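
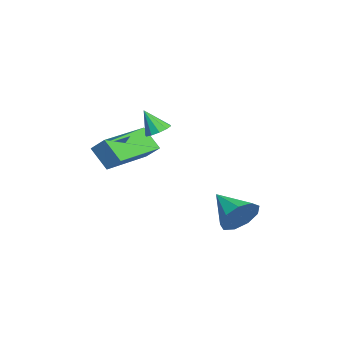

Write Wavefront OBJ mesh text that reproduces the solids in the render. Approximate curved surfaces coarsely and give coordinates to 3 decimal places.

v -2.697 -2.703 0.131
v -2.333 -2.165 0.694
v -4.498 -1.491 0.139
v -4.133 -0.954 0.703
v -2.287 -2.086 -0.723
v -1.922 -1.549 -0.159
v -4.087 -0.875 -0.714
v -3.723 -0.337 -0.151
v -2.339 -0.263 1.203
v -1.837 -0.167 1.3
v -2.421 -0.777 2.137
v -2.009 0.077 1.419
v -2.307 0.191 1.456
v -2.617 0.132 1.395
v -2.821 -0.078 1.262
v -2.84 -0.358 1.106
v -2.668 -0.602 0.987
v -2.37 -0.716 0.95
v -2.06 -0.657 1.01
v -1.856 -0.447 1.144
v -2.733 2.622 -3.08
v -2.236 2.591 -2.379
v -3.747 1.698 -2.4
v -2.615 3.038 -2.337
v -3.05 3.291 -2.642
v -3.337 3.23 -3.152
v -3.341 2.885 -3.628
v -3.061 2.417 -3.848
v -2.628 2.044 -3.708
v -2.244 1.942 -3.274
v -2.089 2.158 -2.749
f 2 4 1
f 5 2 1
f 1 4 3
f 3 5 1
f 2 8 4
f 6 2 5
f 6 8 2
f 4 8 3
f 7 5 3
f 3 8 7
f 7 6 5
f 8 6 7
f 10 9 12
f 10 12 11
f 12 9 13
f 12 13 11
f 13 9 14
f 13 14 11
f 14 9 15
f 14 15 11
f 15 9 16
f 15 16 11
f 16 9 17
f 16 17 11
f 17 9 18
f 17 18 11
f 18 9 19
f 18 19 11
f 19 9 20
f 19 20 11
f 20 9 10
f 20 10 11
f 22 21 24
f 22 24 23
f 24 21 25
f 24 25 23
f 25 21 26
f 25 26 23
f 26 21 27
f 26 27 23
f 27 21 28
f 27 28 23
f 28 21 29
f 28 29 23
f 29 21 30
f 29 30 23
f 30 21 31
f 30 31 23
f 31 21 22
f 31 22 23



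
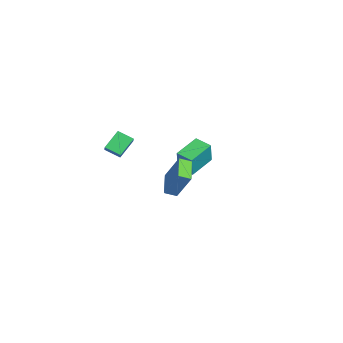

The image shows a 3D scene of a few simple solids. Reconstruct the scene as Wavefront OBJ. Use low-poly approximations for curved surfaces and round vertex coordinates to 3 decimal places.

v -3.897 2.013 -1.013
v -3.399 1.797 0.65
v -4.897 3.562 -0.513
v -4.399 3.346 1.151
v -2.941 2.694 -1.211
v -2.443 2.478 0.453
v -3.941 4.243 -0.71
v -3.443 4.027 0.953
v 2.783 -0.699 2.97
v 3.565 -0.064 4.813
v 2.918 0.037 2.659
v 3.699 0.672 4.502
v 4.281 -1.172 2.498
v 5.062 -0.537 4.341
v 4.415 -0.436 2.187
v 5.197 0.199 4.03
v -4.082 -2.661 1.351
v -4.766 -1.644 2.249
v -3.452 -1.822 0.881
v -4.136 -0.805 1.778
v -3.504 -2.775 1.922
v -4.188 -1.758 2.819
v -2.874 -1.936 1.451
v -3.558 -0.919 2.349
f 2 4 1
f 5 2 1
f 1 4 3
f 3 5 1
f 2 8 4
f 6 2 5
f 6 8 2
f 4 8 3
f 7 5 3
f 3 8 7
f 7 6 5
f 8 6 7
f 10 12 9
f 13 10 9
f 9 12 11
f 11 13 9
f 10 16 12
f 14 10 13
f 14 16 10
f 12 16 11
f 15 13 11
f 11 16 15
f 15 14 13
f 16 14 15
f 18 20 17
f 21 18 17
f 17 20 19
f 19 21 17
f 18 24 20
f 22 18 21
f 22 24 18
f 20 24 19
f 23 21 19
f 19 24 23
f 23 22 21
f 24 22 23



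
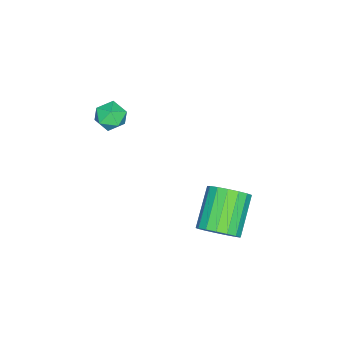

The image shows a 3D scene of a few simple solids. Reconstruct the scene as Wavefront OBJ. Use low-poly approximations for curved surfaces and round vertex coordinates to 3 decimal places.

v 3.252 1.708 -4.485
v 3.854 1.417 -3.754
v 2.169 1.122 -2.485
v 1.568 1.412 -3.215
v 3.818 1.886 -3.692
v 2.134 1.59 -2.423
v 3.653 2.313 -3.812
v 1.969 2.018 -2.542
v 3.396 2.602 -4.086
v 1.712 2.307 -2.816
v 3.106 2.686 -4.451
v 1.422 2.391 -3.181
v 2.85 2.546 -4.824
v 1.165 2.251 -3.554
v 2.685 2.214 -5.119
v 1.001 1.919 -3.85
v 2.651 1.766 -5.269
v 0.966 1.47 -3.999
v 2.754 1.304 -5.239
v 1.07 1.009 -3.97
v 2.972 0.935 -5.037
v 1.287 0.64 -3.767
v 3.253 0.743 -4.708
v 1.569 0.448 -3.438
v 3.535 0.772 -4.328
v 1.85 0.477 -3.058
v 3.752 1.015 -3.984
v 2.067 0.72 -2.714
v 3.288 -3.346 1.882
v 3.733 -3.672 1.304
v 2.247 -3.408 1.116
v 2.692 -3.734 0.538
v 2.535 -4.149 1.203
v 3.178 -4.11 1.676
v 2.802 -2.97 0.744
v 3.445 -2.931 1.217
v 3.433 -3.439 0.6
v 3.267 -4.168 0.884
v 2.713 -2.912 1.536
v 2.547 -3.641 1.82
f 2 1 5
f 2 5 3
f 3 5 6
f 3 6 4
f 5 1 7
f 5 7 6
f 6 7 8
f 6 8 4
f 7 1 9
f 7 9 8
f 8 9 10
f 8 10 4
f 9 1 11
f 9 11 10
f 10 11 12
f 10 12 4
f 11 1 13
f 11 13 12
f 12 13 14
f 12 14 4
f 13 1 15
f 13 15 14
f 14 15 16
f 14 16 4
f 15 1 17
f 15 17 16
f 16 17 18
f 16 18 4
f 17 1 19
f 17 19 18
f 18 19 20
f 18 20 4
f 19 1 21
f 19 21 20
f 20 21 22
f 20 22 4
f 21 1 23
f 21 23 22
f 22 23 24
f 22 24 4
f 23 1 25
f 23 25 24
f 24 25 26
f 24 26 4
f 25 1 27
f 25 27 26
f 26 27 28
f 26 28 4
f 27 1 2
f 27 2 28
f 28 2 3
f 28 3 4
f 29 40 34
f 29 34 30
f 29 30 36
f 29 36 39
f 29 39 40
f 30 34 38
f 34 40 33
f 40 39 31
f 39 36 35
f 36 30 37
f 32 38 33
f 32 33 31
f 32 31 35
f 32 35 37
f 32 37 38
f 33 38 34
f 31 33 40
f 35 31 39
f 37 35 36
f 38 37 30



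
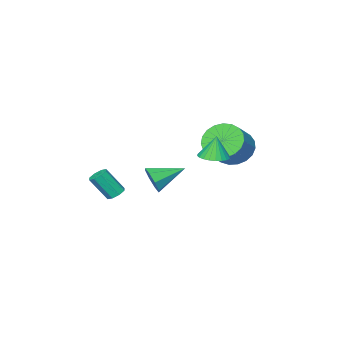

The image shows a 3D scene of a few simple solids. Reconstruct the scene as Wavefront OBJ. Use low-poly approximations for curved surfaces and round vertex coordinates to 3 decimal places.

v -0.75 3.069 2.805
v -0.316 3.702 2.86
v -0.91 3.071 4.055
v -0.589 3.822 2.825
v -0.887 3.827 2.787
v -1.164 3.716 2.752
v -1.378 3.507 2.725
v -1.497 3.232 2.71
v -1.502 2.931 2.71
v -1.392 2.652 2.724
v -1.185 2.436 2.75
v -0.912 2.317 2.785
v -0.614 2.312 2.823
v -0.337 2.422 2.859
v -0.122 2.631 2.886
v -0.004 2.907 2.9
v 0.001 3.207 2.901
v -0.108 3.486 2.886
v 0.953 -2.089 -0.998
v 1.409 -2.163 -1.257
v 2.023 -2.785 -0.002
v 1.567 -2.711 0.258
v 1.393 -1.803 -1.071
v 2.007 -2.425 0.184
v 1.119 -1.61 -0.842
v 1.733 -2.232 0.414
v 0.748 -1.699 -0.704
v 1.362 -2.32 0.552
v 0.497 -2.015 -0.738
v 1.111 -2.637 0.517
v 0.513 -2.375 -0.924
v 1.127 -2.997 0.331
v 0.787 -2.568 -1.154
v 1.401 -3.19 0.102
v 1.158 -2.48 -1.292
v 1.772 -3.101 -0.036
v -3.712 1.168 1.884
v -3.113 1.485 1.018
v -1.989 1.91 1.95
v -2.588 1.592 2.816
v -3.342 1.867 1.12
v -2.219 2.292 2.052
v -3.635 2.129 1.354
v -2.512 2.553 2.286
v -3.942 2.224 1.68
v -2.819 2.649 2.612
v -4.208 2.136 2.041
v -3.085 2.561 2.973
v -4.389 1.881 2.375
v -3.266 2.306 3.307
v -4.453 1.503 2.624
v -3.33 1.928 3.556
v -4.388 1.067 2.745
v -3.265 1.492 3.677
v -4.207 0.648 2.718
v -3.083 1.073 3.65
v -3.94 0.319 2.546
v -2.816 0.744 3.478
v -3.633 0.137 2.259
v -2.51 0.561 3.191
v -3.34 0.133 1.908
v -2.217 0.557 2.84
v -3.111 0.307 1.553
v -1.988 0.732 2.485
v -2.986 0.631 1.255
v -1.863 1.056 2.186
v -2.987 1.048 1.065
v -1.864 1.472 1.997
v -2.383 -3.447 -1.591
v -1.981 -3.17 -0.883
v -3.957 -2.753 -0.969
v -1.975 -2.724 -1.367
v -2.208 -2.701 -1.982
v -2.544 -3.116 -2.368
v -2.785 -3.724 -2.299
v -2.79 -4.17 -1.816
v -2.557 -4.193 -1.201
v -2.222 -3.779 -0.814
f 2 1 4
f 2 4 3
f 4 1 5
f 4 5 3
f 5 1 6
f 5 6 3
f 6 1 7
f 6 7 3
f 7 1 8
f 7 8 3
f 8 1 9
f 8 9 3
f 9 1 10
f 9 10 3
f 10 1 11
f 10 11 3
f 11 1 12
f 11 12 3
f 12 1 13
f 12 13 3
f 13 1 14
f 13 14 3
f 14 1 15
f 14 15 3
f 15 1 16
f 15 16 3
f 16 1 17
f 16 17 3
f 17 1 18
f 17 18 3
f 18 1 2
f 18 2 3
f 20 19 23
f 20 23 21
f 21 23 24
f 21 24 22
f 23 19 25
f 23 25 24
f 24 25 26
f 24 26 22
f 25 19 27
f 25 27 26
f 26 27 28
f 26 28 22
f 27 19 29
f 27 29 28
f 28 29 30
f 28 30 22
f 29 19 31
f 29 31 30
f 30 31 32
f 30 32 22
f 31 19 33
f 31 33 32
f 32 33 34
f 32 34 22
f 33 19 35
f 33 35 34
f 34 35 36
f 34 36 22
f 35 19 20
f 35 20 36
f 36 20 21
f 36 21 22
f 38 37 41
f 38 41 39
f 39 41 42
f 39 42 40
f 41 37 43
f 41 43 42
f 42 43 44
f 42 44 40
f 43 37 45
f 43 45 44
f 44 45 46
f 44 46 40
f 45 37 47
f 45 47 46
f 46 47 48
f 46 48 40
f 47 37 49
f 47 49 48
f 48 49 50
f 48 50 40
f 49 37 51
f 49 51 50
f 50 51 52
f 50 52 40
f 51 37 53
f 51 53 52
f 52 53 54
f 52 54 40
f 53 37 55
f 53 55 54
f 54 55 56
f 54 56 40
f 55 37 57
f 55 57 56
f 56 57 58
f 56 58 40
f 57 37 59
f 57 59 58
f 58 59 60
f 58 60 40
f 59 37 61
f 59 61 60
f 60 61 62
f 60 62 40
f 61 37 63
f 61 63 62
f 62 63 64
f 62 64 40
f 63 37 65
f 63 65 64
f 64 65 66
f 64 66 40
f 65 37 67
f 65 67 66
f 66 67 68
f 66 68 40
f 67 37 38
f 67 38 68
f 68 38 39
f 68 39 40
f 70 69 72
f 70 72 71
f 72 69 73
f 72 73 71
f 73 69 74
f 73 74 71
f 74 69 75
f 74 75 71
f 75 69 76
f 75 76 71
f 76 69 77
f 76 77 71
f 77 69 78
f 77 78 71
f 78 69 70
f 78 70 71



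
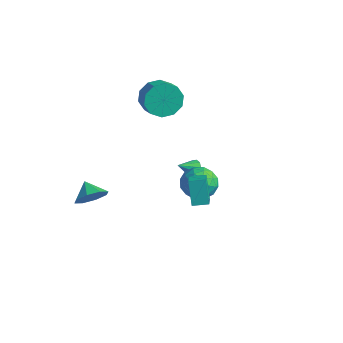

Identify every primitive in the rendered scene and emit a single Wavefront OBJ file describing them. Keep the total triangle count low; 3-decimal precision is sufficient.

v -0.726 0.998 -2.231
v -0.096 1.812 -1.93
v 0.456 -0.132 -1.65
v 1.086 0.682 -1.349
v 0.167 0.496 -0.83
v -0.564 1.194 -1.189
v 0.924 0.486 -2.391
v 0.193 1.184 -2.75
v 0.924 1.496 -2.029
v 0.456 1.502 -1.064
v -0.096 0.178 -2.516
v -0.564 0.184 -1.551
v -0.515 1.504 -2.131
v 0.875 0.176 -1.449
v 0.334 0.066 -1.143
v 0.705 0.545 -0.967
v -0.79 1.141 -1.696
v -0.42 1.619 -1.519
v -0.265 0.846 -0.872
v 0.78 0.061 -2.061
v 1.15 0.539 -1.884
v -0.345 1.135 -2.613
v 0.026 1.614 -2.437
v 0.625 0.834 -2.708
v 0.455 1.797 -2.013
v 1.15 1.133 -1.672
v 1.055 1.017 -2.284
v 0.625 1.428 -2.495
v 0.18 1.8 -1.446
v 0.875 1.136 -1.105
v 0.334 1.027 -0.799
v -0.095 1.437 -1.01
v 0.779 1.614 -1.504
v -0.515 0.544 -2.475
v 0.18 -0.12 -2.134
v 0.455 0.243 -2.57
v 0.026 0.653 -2.781
v -0.79 0.547 -1.908
v -0.095 -0.117 -1.567
v -0.265 0.252 -1.085
v -0.695 0.663 -1.296
v -0.419 0.066 -2.076
v -2.8 3.391 -4
v -2.234 3.241 -3.926
v -3.12 2.489 -3.38
v -2.329 3.463 -3.653
v -2.604 3.657 -3.512
v -2.954 3.75 -3.558
v -3.245 3.705 -3.773
v -3.366 3.54 -4.074
v -3.272 3.318 -4.348
v -2.997 3.124 -4.489
v -2.647 3.032 -4.443
v -2.356 3.077 -4.228
v -3.515 1.431 2.691
v -2.972 1.624 1.766
v -2.082 1.222 2.204
v -2.625 1.029 3.129
v -2.918 2.17 2.156
v -2.028 1.768 2.594
v -3.092 2.434 2.751
v -2.202 2.032 3.189
v -3.427 2.315 3.323
v -2.538 1.913 3.761
v -3.796 1.858 3.653
v -2.907 1.456 4.092
v -4.058 1.238 3.616
v -3.168 0.836 4.054
v -4.112 0.692 3.226
v -3.222 0.29 3.664
v -3.938 0.428 2.631
v -3.048 0.026 3.069
v -3.602 0.547 2.059
v -2.713 0.145 2.497
v -3.233 1.004 1.728
v -2.344 0.602 2.167
v 2.078 -1.494 -0.545
v 3.004 -2.47 0.246
v 1.421 -1.101 0.71
v 2.347 -2.076 1.501
v 2.653 -0.864 -0.441
v 3.579 -1.839 0.35
v 1.996 -0.47 0.814
v 2.922 -1.446 1.605
v -3.555 -3.305 -2.818
v -2.987 -3.181 -2.054
v -4.425 -2.995 -2.222
v -3.048 -2.572 -2.46
v -3.406 -2.393 -3.076
v -3.851 -2.748 -3.541
v -4.122 -3.429 -3.582
v -4.061 -4.038 -3.176
v -3.703 -4.218 -2.56
v -3.259 -3.863 -2.095
f 1 38 17
f 38 12 41
f 17 41 6
f 38 41 17
f 1 17 13
f 17 6 18
f 13 18 2
f 17 18 13
f 1 13 22
f 13 2 23
f 22 23 8
f 13 23 22
f 1 22 34
f 22 8 37
f 34 37 11
f 22 37 34
f 1 34 38
f 34 11 42
f 38 42 12
f 34 42 38
f 2 18 29
f 18 6 32
f 29 32 10
f 18 32 29
f 6 41 19
f 41 12 40
f 19 40 5
f 41 40 19
f 12 42 39
f 42 11 35
f 39 35 3
f 42 35 39
f 11 37 36
f 37 8 24
f 36 24 7
f 37 24 36
f 8 23 28
f 23 2 25
f 28 25 9
f 23 25 28
f 4 30 16
f 30 10 31
f 16 31 5
f 30 31 16
f 4 16 14
f 16 5 15
f 14 15 3
f 16 15 14
f 4 14 21
f 14 3 20
f 21 20 7
f 14 20 21
f 4 21 26
f 21 7 27
f 26 27 9
f 21 27 26
f 4 26 30
f 26 9 33
f 30 33 10
f 26 33 30
f 5 31 19
f 31 10 32
f 19 32 6
f 31 32 19
f 3 15 39
f 15 5 40
f 39 40 12
f 15 40 39
f 7 20 36
f 20 3 35
f 36 35 11
f 20 35 36
f 9 27 28
f 27 7 24
f 28 24 8
f 27 24 28
f 10 33 29
f 33 9 25
f 29 25 2
f 33 25 29
f 44 43 46
f 44 46 45
f 46 43 47
f 46 47 45
f 47 43 48
f 47 48 45
f 48 43 49
f 48 49 45
f 49 43 50
f 49 50 45
f 50 43 51
f 50 51 45
f 51 43 52
f 51 52 45
f 52 43 53
f 52 53 45
f 53 43 54
f 53 54 45
f 54 43 44
f 54 44 45
f 56 55 59
f 56 59 57
f 57 59 60
f 57 60 58
f 59 55 61
f 59 61 60
f 60 61 62
f 60 62 58
f 61 55 63
f 61 63 62
f 62 63 64
f 62 64 58
f 63 55 65
f 63 65 64
f 64 65 66
f 64 66 58
f 65 55 67
f 65 67 66
f 66 67 68
f 66 68 58
f 67 55 69
f 67 69 68
f 68 69 70
f 68 70 58
f 69 55 71
f 69 71 70
f 70 71 72
f 70 72 58
f 71 55 73
f 71 73 72
f 72 73 74
f 72 74 58
f 73 55 75
f 73 75 74
f 74 75 76
f 74 76 58
f 75 55 56
f 75 56 76
f 76 56 57
f 76 57 58
f 78 80 77
f 81 78 77
f 77 80 79
f 79 81 77
f 78 84 80
f 82 78 81
f 82 84 78
f 80 84 79
f 83 81 79
f 79 84 83
f 83 82 81
f 84 82 83
f 86 85 88
f 86 88 87
f 88 85 89
f 88 89 87
f 89 85 90
f 89 90 87
f 90 85 91
f 90 91 87
f 91 85 92
f 91 92 87
f 92 85 93
f 92 93 87
f 93 85 94
f 93 94 87
f 94 85 86
f 94 86 87



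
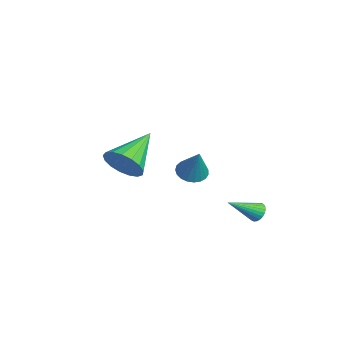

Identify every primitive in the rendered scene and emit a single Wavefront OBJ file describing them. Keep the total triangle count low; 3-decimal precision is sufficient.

v -3.992 -0.142 -2.326
v -3.392 -0.511 -2.638
v -3.108 -0.018 -0.774
v -3.322 -0.205 -2.702
v -3.369 0.112 -2.701
v -3.523 0.385 -2.635
v -3.758 0.567 -2.516
v -4.033 0.626 -2.364
v -4.302 0.552 -2.205
v -4.516 0.359 -2.067
v -4.64 0.078 -1.974
v -4.652 -0.24 -1.942
v -4.55 -0.541 -1.977
v -4.351 -0.774 -2.071
v -4.09 -0.897 -2.21
v -3.812 -0.89 -2.369
v -3.565 -0.753 -2.52
v 1.82 -4.455 1.667
v 2.304 -4.598 2.507
v 0.5 -3.025 2.673
v 2.534 -4.243 2.304
v 2.6 -3.937 1.955
v 2.488 -3.749 1.54
v 2.222 -3.723 1.154
v 1.864 -3.864 0.886
v 1.496 -4.141 0.797
v 1.202 -4.49 0.907
v 1.05 -4.83 1.191
v 1.074 -5.085 1.584
v 1.269 -5.195 1.996
v 1.59 -5.136 2.333
v 1.963 -4.92 2.517
v 0.251 1.765 -2.889
v 0.773 1.858 -2.883
v 0.489 0.355 -1.971
v 0.712 1.958 -2.713
v 0.581 2.029 -2.569
v 0.4 2.06 -2.475
v 0.196 2.046 -2.443
v 0 1.99 -2.48
v -0.157 1.899 -2.578
v -0.252 1.788 -2.724
v -0.271 1.673 -2.896
v -0.21 1.572 -3.066
v -0.079 1.501 -3.209
v 0.102 1.47 -3.304
v 0.306 1.484 -3.335
v 0.502 1.541 -3.299
v 0.659 1.632 -3.2
v 0.754 1.743 -3.054
f 2 1 4
f 2 4 3
f 4 1 5
f 4 5 3
f 5 1 6
f 5 6 3
f 6 1 7
f 6 7 3
f 7 1 8
f 7 8 3
f 8 1 9
f 8 9 3
f 9 1 10
f 9 10 3
f 10 1 11
f 10 11 3
f 11 1 12
f 11 12 3
f 12 1 13
f 12 13 3
f 13 1 14
f 13 14 3
f 14 1 15
f 14 15 3
f 15 1 16
f 15 16 3
f 16 1 17
f 16 17 3
f 17 1 2
f 17 2 3
f 19 18 21
f 19 21 20
f 21 18 22
f 21 22 20
f 22 18 23
f 22 23 20
f 23 18 24
f 23 24 20
f 24 18 25
f 24 25 20
f 25 18 26
f 25 26 20
f 26 18 27
f 26 27 20
f 27 18 28
f 27 28 20
f 28 18 29
f 28 29 20
f 29 18 30
f 29 30 20
f 30 18 31
f 30 31 20
f 31 18 32
f 31 32 20
f 32 18 19
f 32 19 20
f 34 33 36
f 34 36 35
f 36 33 37
f 36 37 35
f 37 33 38
f 37 38 35
f 38 33 39
f 38 39 35
f 39 33 40
f 39 40 35
f 40 33 41
f 40 41 35
f 41 33 42
f 41 42 35
f 42 33 43
f 42 43 35
f 43 33 44
f 43 44 35
f 44 33 45
f 44 45 35
f 45 33 46
f 45 46 35
f 46 33 47
f 46 47 35
f 47 33 48
f 47 48 35
f 48 33 49
f 48 49 35
f 49 33 50
f 49 50 35
f 50 33 34
f 50 34 35



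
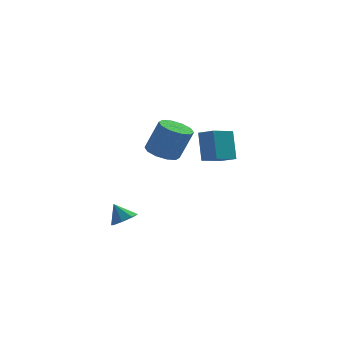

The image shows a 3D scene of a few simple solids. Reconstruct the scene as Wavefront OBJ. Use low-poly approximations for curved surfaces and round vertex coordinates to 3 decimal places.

v -1.924 2.163 -0.628
v -1.138 1.567 -0.959
v -0.35 1.521 0.998
v -1.136 2.117 1.328
v -0.959 2.181 -1.016
v -0.171 2.136 0.941
v -1.149 2.789 -0.926
v -0.361 2.743 1.031
v -1.634 3.157 -0.722
v -0.846 3.112 1.235
v -2.23 3.146 -0.482
v -1.443 3.1 1.475
v -2.71 2.759 -0.298
v -1.922 2.713 1.659
v -2.889 2.144 -0.241
v -2.101 2.099 1.716
v -2.699 1.537 -0.331
v -1.911 1.491 1.626
v -2.214 1.168 -0.535
v -1.426 1.123 1.422
v -1.617 1.18 -0.775
v -0.83 1.134 1.182
v 1.077 2.615 -1.215
v 0.858 3.487 0.616
v 0.214 3.241 -1.617
v -0.006 4.113 0.215
v 2.146 3.807 -1.655
v 1.926 4.679 0.177
v 1.282 4.433 -2.056
v 1.063 5.305 -0.225
v -3.6 -3.053 -3.642
v -2.897 -3.004 -3.244
v -4.2 -2.767 -2.618
v -3.066 -2.463 -3.494
v -3.548 -2.267 -3.831
v -4.061 -2.532 -4.057
v -4.304 -3.102 -4.04
v -4.135 -3.643 -3.79
v -3.653 -3.839 -3.453
v -3.14 -3.574 -3.227
f 2 1 5
f 2 5 3
f 3 5 6
f 3 6 4
f 5 1 7
f 5 7 6
f 6 7 8
f 6 8 4
f 7 1 9
f 7 9 8
f 8 9 10
f 8 10 4
f 9 1 11
f 9 11 10
f 10 11 12
f 10 12 4
f 11 1 13
f 11 13 12
f 12 13 14
f 12 14 4
f 13 1 15
f 13 15 14
f 14 15 16
f 14 16 4
f 15 1 17
f 15 17 16
f 16 17 18
f 16 18 4
f 17 1 19
f 17 19 18
f 18 19 20
f 18 20 4
f 19 1 21
f 19 21 20
f 20 21 22
f 20 22 4
f 21 1 2
f 21 2 22
f 22 2 3
f 22 3 4
f 24 26 23
f 27 24 23
f 23 26 25
f 25 27 23
f 24 30 26
f 28 24 27
f 28 30 24
f 26 30 25
f 29 27 25
f 25 30 29
f 29 28 27
f 30 28 29
f 32 31 34
f 32 34 33
f 34 31 35
f 34 35 33
f 35 31 36
f 35 36 33
f 36 31 37
f 36 37 33
f 37 31 38
f 37 38 33
f 38 31 39
f 38 39 33
f 39 31 40
f 39 40 33
f 40 31 32
f 40 32 33



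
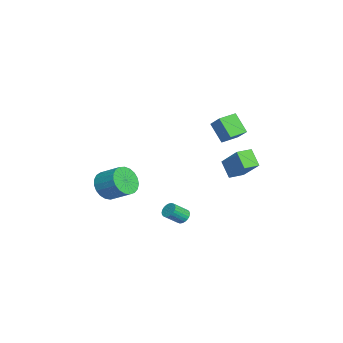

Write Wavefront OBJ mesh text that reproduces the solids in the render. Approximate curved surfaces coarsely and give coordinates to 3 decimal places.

v 0.72 -0.041 -3.878
v 0.884 -0.32 -4.272
v 1.284 -1.097 -3.556
v 1.12 -0.819 -3.162
v 1.043 -0.205 -4.237
v 1.443 -0.983 -3.521
v 1.153 -0.066 -4.146
v 1.553 -0.844 -3.431
v 1.197 0.077 -4.015
v 1.596 -0.7 -3.3
v 1.168 0.202 -3.863
v 1.568 -0.575 -3.148
v 1.071 0.29 -3.714
v 1.471 -0.487 -2.998
v 0.921 0.328 -3.589
v 1.32 -0.45 -2.873
v 0.74 0.309 -3.508
v 1.139 -0.468 -2.792
v 0.556 0.237 -3.484
v 0.956 -0.54 -2.768
v 0.397 0.123 -3.519
v 0.797 -0.655 -2.803
v 0.287 -0.016 -3.609
v 0.687 -0.794 -2.894
v 0.244 -0.16 -3.74
v 0.643 -0.937 -3.025
v 0.272 -0.285 -3.892
v 0.672 -1.062 -3.177
v 0.369 -0.373 -4.042
v 0.769 -1.15 -3.326
v 0.52 -0.41 -4.167
v 0.919 -1.188 -3.451
v 0.701 -0.392 -4.248
v 1.1 -1.169 -3.532
v -4.012 -4.327 -3.888
v -3.215 -4.389 -4.522
v -2.511 -3.275 -3.745
v -3.308 -3.213 -3.112
v -3.459 -4.101 -4.715
v -2.754 -2.987 -3.938
v -3.798 -3.851 -4.765
v -3.094 -2.737 -3.988
v -4.174 -3.684 -4.663
v -3.47 -2.57 -3.886
v -4.523 -3.628 -4.428
v -3.818 -2.514 -3.651
v -4.783 -3.693 -4.099
v -4.078 -2.579 -3.322
v -4.91 -3.867 -3.734
v -4.205 -2.753 -2.957
v -4.881 -4.121 -3.396
v -4.177 -3.007 -2.619
v -4.703 -4.411 -3.142
v -3.998 -3.297 -2.365
v -4.405 -4.686 -3.018
v -3.7 -3.572 -2.241
v -4.039 -4.899 -3.044
v -3.334 -3.785 -2.267
v -3.668 -5.013 -3.217
v -2.964 -3.899 -2.44
v -3.357 -5.009 -3.505
v -2.653 -3.895 -2.728
v -3.16 -4.886 -3.86
v -2.455 -3.772 -3.083
v -3.109 -4.667 -4.219
v -2.405 -3.553 -3.442
v -2.798 2.101 0.129
v -3.485 1.491 1.25
v -3.342 3.008 0.289
v -4.03 2.398 1.41
v -1.77 2.562 1.01
v -2.458 1.952 2.131
v -2.315 3.469 1.17
v -3.002 2.859 2.291
v -3.985 2.136 -1.947
v -2.66 2.938 -0.558
v -4.478 2.971 -1.958
v -3.153 3.773 -0.57
v -3.267 2.547 -2.87
v -1.942 3.349 -1.482
v -3.76 3.382 -2.882
v -2.435 4.184 -1.493
f 2 1 5
f 2 5 3
f 3 5 6
f 3 6 4
f 5 1 7
f 5 7 6
f 6 7 8
f 6 8 4
f 7 1 9
f 7 9 8
f 8 9 10
f 8 10 4
f 9 1 11
f 9 11 10
f 10 11 12
f 10 12 4
f 11 1 13
f 11 13 12
f 12 13 14
f 12 14 4
f 13 1 15
f 13 15 14
f 14 15 16
f 14 16 4
f 15 1 17
f 15 17 16
f 16 17 18
f 16 18 4
f 17 1 19
f 17 19 18
f 18 19 20
f 18 20 4
f 19 1 21
f 19 21 20
f 20 21 22
f 20 22 4
f 21 1 23
f 21 23 22
f 22 23 24
f 22 24 4
f 23 1 25
f 23 25 24
f 24 25 26
f 24 26 4
f 25 1 27
f 25 27 26
f 26 27 28
f 26 28 4
f 27 1 29
f 27 29 28
f 28 29 30
f 28 30 4
f 29 1 31
f 29 31 30
f 30 31 32
f 30 32 4
f 31 1 33
f 31 33 32
f 32 33 34
f 32 34 4
f 33 1 2
f 33 2 34
f 34 2 3
f 34 3 4
f 36 35 39
f 36 39 37
f 37 39 40
f 37 40 38
f 39 35 41
f 39 41 40
f 40 41 42
f 40 42 38
f 41 35 43
f 41 43 42
f 42 43 44
f 42 44 38
f 43 35 45
f 43 45 44
f 44 45 46
f 44 46 38
f 45 35 47
f 45 47 46
f 46 47 48
f 46 48 38
f 47 35 49
f 47 49 48
f 48 49 50
f 48 50 38
f 49 35 51
f 49 51 50
f 50 51 52
f 50 52 38
f 51 35 53
f 51 53 52
f 52 53 54
f 52 54 38
f 53 35 55
f 53 55 54
f 54 55 56
f 54 56 38
f 55 35 57
f 55 57 56
f 56 57 58
f 56 58 38
f 57 35 59
f 57 59 58
f 58 59 60
f 58 60 38
f 59 35 61
f 59 61 60
f 60 61 62
f 60 62 38
f 61 35 63
f 61 63 62
f 62 63 64
f 62 64 38
f 63 35 65
f 63 65 64
f 64 65 66
f 64 66 38
f 65 35 36
f 65 36 66
f 66 36 37
f 66 37 38
f 68 70 67
f 71 68 67
f 67 70 69
f 69 71 67
f 68 74 70
f 72 68 71
f 72 74 68
f 70 74 69
f 73 71 69
f 69 74 73
f 73 72 71
f 74 72 73
f 76 78 75
f 79 76 75
f 75 78 77
f 77 79 75
f 76 82 78
f 80 76 79
f 80 82 76
f 78 82 77
f 81 79 77
f 77 82 81
f 81 80 79
f 82 80 81



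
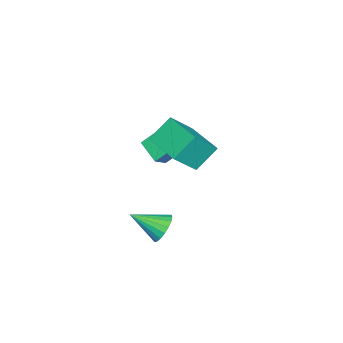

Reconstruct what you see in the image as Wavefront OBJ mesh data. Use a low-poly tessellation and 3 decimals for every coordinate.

v -2.901 -4.463 -0.933
v -3.421 -3.437 0.179
v -3.641 -4.24 -1.485
v -4.161 -3.214 -0.372
v -2.199 -3.506 -1.488
v -2.719 -2.48 -0.375
v -2.939 -3.283 -2.039
v -3.459 -2.257 -0.927
v 0.094 -2.231 -4.066
v 0.639 -2.414 -4.636
v 0.486 -3.649 -3.234
v 0.832 -2.222 -4.399
v 0.878 -2.032 -4.097
v 0.769 -1.881 -3.788
v 0.527 -1.8 -3.534
v 0.198 -1.803 -3.385
v -0.151 -1.892 -3.372
v -0.452 -2.048 -3.495
v -0.644 -2.24 -3.732
v -0.691 -2.43 -4.035
v -0.582 -2.581 -4.343
v -0.339 -2.662 -4.597
v -0.011 -2.658 -4.746
v 0.338 -2.57 -4.759
v -0.047 -2.911 1.622
v -0.857 -2.245 2.637
v -1.035 -2.267 0.411
v -1.845 -1.601 1.427
v 1.125 -1.319 1.513
v 0.315 -0.653 2.529
v 0.137 -0.675 0.303
v -0.673 -0.009 1.318
f 2 4 1
f 5 2 1
f 1 4 3
f 3 5 1
f 2 8 4
f 6 2 5
f 6 8 2
f 4 8 3
f 7 5 3
f 3 8 7
f 7 6 5
f 8 6 7
f 10 9 12
f 10 12 11
f 12 9 13
f 12 13 11
f 13 9 14
f 13 14 11
f 14 9 15
f 14 15 11
f 15 9 16
f 15 16 11
f 16 9 17
f 16 17 11
f 17 9 18
f 17 18 11
f 18 9 19
f 18 19 11
f 19 9 20
f 19 20 11
f 20 9 21
f 20 21 11
f 21 9 22
f 21 22 11
f 22 9 23
f 22 23 11
f 23 9 24
f 23 24 11
f 24 9 10
f 24 10 11
f 26 28 25
f 29 26 25
f 25 28 27
f 27 29 25
f 26 32 28
f 30 26 29
f 30 32 26
f 28 32 27
f 31 29 27
f 27 32 31
f 31 30 29
f 32 30 31



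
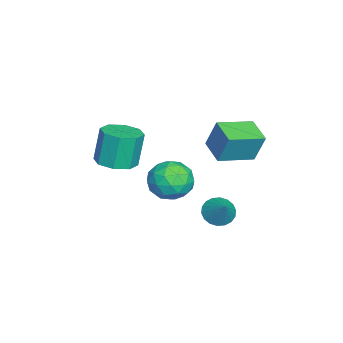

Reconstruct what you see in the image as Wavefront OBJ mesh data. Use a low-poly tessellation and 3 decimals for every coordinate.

v -2.599 1.568 2.951
v -2.45 2.101 4.527
v -3.703 3.154 2.52
v -3.554 3.686 4.095
v -1.386 2.314 2.585
v -1.237 2.846 4.16
v -2.49 3.899 2.153
v -2.341 4.432 3.729
v 3.013 2.966 2.138
v 3.454 3.308 1.579
v 3.927 3.394 3.122
v 3.233 3.565 1.673
v 2.968 3.703 1.858
v 2.712 3.695 2.099
v 2.516 3.543 2.348
v 2.418 3.276 2.555
v 2.438 2.948 2.68
v 2.572 2.623 2.697
v 2.793 2.366 2.603
v 3.058 2.228 2.418
v 3.313 2.236 2.177
v 3.51 2.388 1.928
v 3.607 2.655 1.721
v 3.588 2.983 1.596
v 0.093 -2.195 3.006
v 1.113 -2.122 3.199
v 0.746 -1.871 5.046
v -0.273 -1.945 4.854
v 0.782 -1.416 3.037
v 0.415 -1.166 4.885
v 0.047 -1.167 2.858
v -0.319 -0.916 4.705
v -0.66 -1.52 2.765
v -1.027 -1.27 4.613
v -0.926 -2.269 2.814
v -1.293 -2.018 4.661
v -0.595 -2.974 2.975
v -0.962 -2.724 4.823
v 0.139 -3.224 3.155
v -0.227 -2.973 5.002
v 0.847 -2.87 3.247
v 0.48 -2.62 5.095
v -0.87 0.481 1.139
v -0.103 1.341 1.427
v -0.017 -0.701 2.393
v 0.75 0.159 2.681
v -0.393 0.256 2.988
v -0.921 0.987 2.213
v 0.801 -0.347 1.607
v 0.273 0.384 0.832
v 0.93 0.829 1.716
v 0.192 1.202 2.57
v -0.312 -0.562 1.25
v -1.05 -0.189 2.104
v -0.562 1.015 1.173
v 0.442 -0.375 2.647
v -0.231 -0.318 2.827
v 0.221 0.188 2.997
v -1.042 0.806 1.635
v -0.591 1.312 1.805
v -0.762 0.674 2.722
v 0.471 -0.672 2.015
v 0.922 -0.166 2.185
v -0.341 0.452 0.823
v 0.111 0.958 0.993
v 0.642 -0.034 1.098
v 0.497 1.219 1.513
v 0.998 0.525 2.249
v 1.028 0.228 1.618
v 0.718 0.657 1.163
v 0.063 1.438 2.014
v 0.565 0.744 2.751
v -0.108 0.801 2.931
v -0.418 1.23 2.476
v 0.67 1.138 2.184
v -0.685 -0.104 1.069
v -0.183 -0.798 1.806
v 0.298 -0.59 1.344
v -0.012 -0.161 0.889
v -1.118 0.115 1.571
v -0.617 -0.579 2.307
v -0.838 -0.017 2.657
v -1.148 0.412 2.202
v -0.79 -0.498 1.636
f 2 4 1
f 5 2 1
f 1 4 3
f 3 5 1
f 2 8 4
f 6 2 5
f 6 8 2
f 4 8 3
f 7 5 3
f 3 8 7
f 7 6 5
f 8 6 7
f 10 9 12
f 10 12 11
f 12 9 13
f 12 13 11
f 13 9 14
f 13 14 11
f 14 9 15
f 14 15 11
f 15 9 16
f 15 16 11
f 16 9 17
f 16 17 11
f 17 9 18
f 17 18 11
f 18 9 19
f 18 19 11
f 19 9 20
f 19 20 11
f 20 9 21
f 20 21 11
f 21 9 22
f 21 22 11
f 22 9 23
f 22 23 11
f 23 9 24
f 23 24 11
f 24 9 10
f 24 10 11
f 26 25 29
f 26 29 27
f 27 29 30
f 27 30 28
f 29 25 31
f 29 31 30
f 30 31 32
f 30 32 28
f 31 25 33
f 31 33 32
f 32 33 34
f 32 34 28
f 33 25 35
f 33 35 34
f 34 35 36
f 34 36 28
f 35 25 37
f 35 37 36
f 36 37 38
f 36 38 28
f 37 25 39
f 37 39 38
f 38 39 40
f 38 40 28
f 39 25 41
f 39 41 40
f 40 41 42
f 40 42 28
f 41 25 26
f 41 26 42
f 42 26 27
f 42 27 28
f 43 80 59
f 80 54 83
f 59 83 48
f 80 83 59
f 43 59 55
f 59 48 60
f 55 60 44
f 59 60 55
f 43 55 64
f 55 44 65
f 64 65 50
f 55 65 64
f 43 64 76
f 64 50 79
f 76 79 53
f 64 79 76
f 43 76 80
f 76 53 84
f 80 84 54
f 76 84 80
f 44 60 71
f 60 48 74
f 71 74 52
f 60 74 71
f 48 83 61
f 83 54 82
f 61 82 47
f 83 82 61
f 54 84 81
f 84 53 77
f 81 77 45
f 84 77 81
f 53 79 78
f 79 50 66
f 78 66 49
f 79 66 78
f 50 65 70
f 65 44 67
f 70 67 51
f 65 67 70
f 46 72 58
f 72 52 73
f 58 73 47
f 72 73 58
f 46 58 56
f 58 47 57
f 56 57 45
f 58 57 56
f 46 56 63
f 56 45 62
f 63 62 49
f 56 62 63
f 46 63 68
f 63 49 69
f 68 69 51
f 63 69 68
f 46 68 72
f 68 51 75
f 72 75 52
f 68 75 72
f 47 73 61
f 73 52 74
f 61 74 48
f 73 74 61
f 45 57 81
f 57 47 82
f 81 82 54
f 57 82 81
f 49 62 78
f 62 45 77
f 78 77 53
f 62 77 78
f 51 69 70
f 69 49 66
f 70 66 50
f 69 66 70
f 52 75 71
f 75 51 67
f 71 67 44
f 75 67 71



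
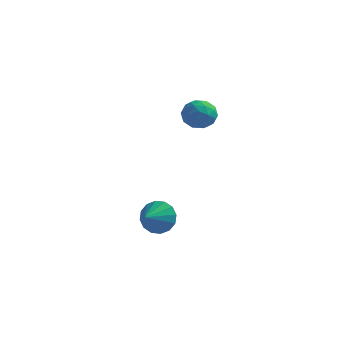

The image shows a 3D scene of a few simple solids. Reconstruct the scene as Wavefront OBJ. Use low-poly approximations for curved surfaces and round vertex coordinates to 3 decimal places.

v -1.455 -1.009 3.556
v -0.999 -0.626 3.16
v -0.581 -1.674 3.92
v -0.125 -1.291 3.524
v -0.434 -0.998 4.099
v -0.974 -0.587 3.874
v -0.606 -1.713 3.206
v -1.146 -1.302 2.981
v -0.474 -1.061 2.944
v -0.368 -0.619 3.496
v -1.212 -1.681 3.584
v -1.106 -1.239 4.136
v -1.304 -0.759 3.326
v -0.276 -1.541 3.754
v -0.458 -1.368 4.092
v -0.19 -1.143 3.859
v -1.289 -0.736 3.746
v -1.021 -0.511 3.513
v -0.689 -0.729 4.065
v -0.559 -1.789 3.567
v -0.291 -1.564 3.334
v -1.39 -1.157 3.221
v -1.122 -0.932 2.988
v -0.891 -1.571 3.015
v -0.727 -0.79 2.967
v -0.214 -1.18 3.181
v -0.496 -1.429 2.994
v -0.814 -1.187 2.861
v -0.665 -0.53 3.291
v -0.151 -0.92 3.505
v -0.332 -0.748 3.842
v -0.65 -0.507 3.71
v -0.356 -0.785 3.164
v -1.429 -1.38 3.575
v -0.915 -1.77 3.789
v -0.93 -1.793 3.37
v -1.248 -1.552 3.238
v -1.366 -1.12 3.899
v -0.853 -1.51 4.113
v -0.766 -1.113 4.219
v -1.084 -0.871 4.086
v -1.224 -1.515 3.916
v -1.675 -2.883 -1.218
v -1.176 -2.692 -0.663
v -1.785 -3.797 -0.802
v -1.533 -2.584 -0.522
v -1.928 -2.557 -0.567
v -2.255 -2.617 -0.787
v -2.427 -2.748 -1.122
v -2.397 -2.916 -1.482
v -2.173 -3.074 -1.772
v -1.816 -3.181 -1.913
v -1.421 -3.209 -1.868
v -1.094 -3.149 -1.648
v -0.922 -3.018 -1.313
v -0.952 -2.85 -0.953
f 1 38 17
f 38 12 41
f 17 41 6
f 38 41 17
f 1 17 13
f 17 6 18
f 13 18 2
f 17 18 13
f 1 13 22
f 13 2 23
f 22 23 8
f 13 23 22
f 1 22 34
f 22 8 37
f 34 37 11
f 22 37 34
f 1 34 38
f 34 11 42
f 38 42 12
f 34 42 38
f 2 18 29
f 18 6 32
f 29 32 10
f 18 32 29
f 6 41 19
f 41 12 40
f 19 40 5
f 41 40 19
f 12 42 39
f 42 11 35
f 39 35 3
f 42 35 39
f 11 37 36
f 37 8 24
f 36 24 7
f 37 24 36
f 8 23 28
f 23 2 25
f 28 25 9
f 23 25 28
f 4 30 16
f 30 10 31
f 16 31 5
f 30 31 16
f 4 16 14
f 16 5 15
f 14 15 3
f 16 15 14
f 4 14 21
f 14 3 20
f 21 20 7
f 14 20 21
f 4 21 26
f 21 7 27
f 26 27 9
f 21 27 26
f 4 26 30
f 26 9 33
f 30 33 10
f 26 33 30
f 5 31 19
f 31 10 32
f 19 32 6
f 31 32 19
f 3 15 39
f 15 5 40
f 39 40 12
f 15 40 39
f 7 20 36
f 20 3 35
f 36 35 11
f 20 35 36
f 9 27 28
f 27 7 24
f 28 24 8
f 27 24 28
f 10 33 29
f 33 9 25
f 29 25 2
f 33 25 29
f 44 43 46
f 44 46 45
f 46 43 47
f 46 47 45
f 47 43 48
f 47 48 45
f 48 43 49
f 48 49 45
f 49 43 50
f 49 50 45
f 50 43 51
f 50 51 45
f 51 43 52
f 51 52 45
f 52 43 53
f 52 53 45
f 53 43 54
f 53 54 45
f 54 43 55
f 54 55 45
f 55 43 56
f 55 56 45
f 56 43 44
f 56 44 45



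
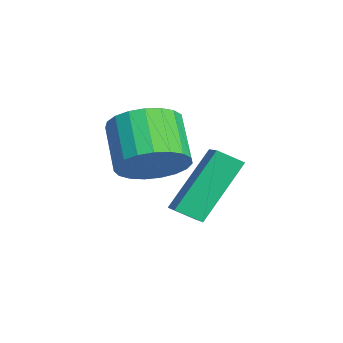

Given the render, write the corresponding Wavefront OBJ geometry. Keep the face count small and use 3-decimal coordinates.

v 1.277 -2.608 -3.778
v 0.578 -1.525 -2.032
v 1.333 -1.911 -4.188
v 0.634 -0.829 -2.442
v 2.306 -2.491 -3.438
v 1.607 -1.409 -1.692
v 2.362 -1.795 -3.848
v 1.663 -0.712 -2.102
v 2.564 -3.019 -1.824
v 3.149 -2.635 -1.153
v 2.041 -2.817 -0.084
v 1.456 -3.201 -0.756
v 2.959 -2.309 -1.294
v 1.851 -2.49 -0.226
v 2.7 -2.106 -1.528
v 1.592 -2.287 -0.459
v 2.418 -2.06 -1.813
v 1.31 -2.242 -0.744
v 2.161 -2.181 -2.099
v 1.053 -2.362 -1.031
v 1.974 -2.446 -2.339
v 0.866 -2.628 -1.27
v 1.889 -2.811 -2.489
v 0.781 -2.992 -1.42
v 1.921 -3.211 -2.524
v 0.812 -3.393 -1.456
v 2.063 -3.579 -2.438
v 0.955 -3.76 -1.37
v 2.293 -3.849 -2.247
v 1.185 -4.031 -1.178
v 2.569 -3.976 -1.982
v 1.461 -4.158 -0.913
v 2.844 -3.938 -1.689
v 1.736 -4.119 -0.621
v 3.071 -3.741 -1.421
v 1.963 -3.922 -0.352
v 3.211 -3.419 -1.222
v 2.103 -3.6 -0.153
v 3.238 -3.028 -1.127
v 2.13 -3.209 -0.058
f 2 4 1
f 5 2 1
f 1 4 3
f 3 5 1
f 2 8 4
f 6 2 5
f 6 8 2
f 4 8 3
f 7 5 3
f 3 8 7
f 7 6 5
f 8 6 7
f 10 9 13
f 10 13 11
f 11 13 14
f 11 14 12
f 13 9 15
f 13 15 14
f 14 15 16
f 14 16 12
f 15 9 17
f 15 17 16
f 16 17 18
f 16 18 12
f 17 9 19
f 17 19 18
f 18 19 20
f 18 20 12
f 19 9 21
f 19 21 20
f 20 21 22
f 20 22 12
f 21 9 23
f 21 23 22
f 22 23 24
f 22 24 12
f 23 9 25
f 23 25 24
f 24 25 26
f 24 26 12
f 25 9 27
f 25 27 26
f 26 27 28
f 26 28 12
f 27 9 29
f 27 29 28
f 28 29 30
f 28 30 12
f 29 9 31
f 29 31 30
f 30 31 32
f 30 32 12
f 31 9 33
f 31 33 32
f 32 33 34
f 32 34 12
f 33 9 35
f 33 35 34
f 34 35 36
f 34 36 12
f 35 9 37
f 35 37 36
f 36 37 38
f 36 38 12
f 37 9 39
f 37 39 38
f 38 39 40
f 38 40 12
f 39 9 10
f 39 10 40
f 40 10 11
f 40 11 12



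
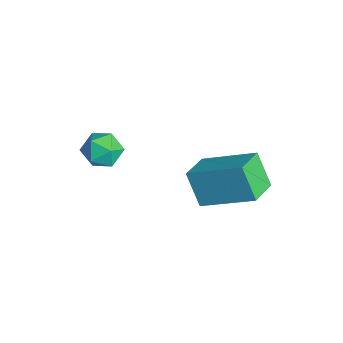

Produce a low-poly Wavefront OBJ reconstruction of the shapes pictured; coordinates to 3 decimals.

v -3.212 -0.293 -2.35
v -2.784 -0.843 -2.696
v -4.076 -1.157 -2.044
v -3.648 -1.707 -2.39
v -3.397 -1.374 -1.732
v -2.863 -0.841 -1.922
v -3.997 -1.159 -2.818
v -3.463 -0.626 -3.008
v -3.269 -1.379 -2.985
v -2.898 -1.512 -2.314
v -3.962 -0.488 -2.426
v -3.591 -0.621 -1.755
v -1.195 2.212 -3.383
v -1.874 1.952 -2.222
v -0.119 3.72 -2.415
v -0.798 3.46 -1.254
v -0.342 1.4 -3.066
v -1.021 1.14 -1.905
v 0.734 2.908 -2.098
v 0.055 2.648 -0.937
f 1 12 6
f 1 6 2
f 1 2 8
f 1 8 11
f 1 11 12
f 2 6 10
f 6 12 5
f 12 11 3
f 11 8 7
f 8 2 9
f 4 10 5
f 4 5 3
f 4 3 7
f 4 7 9
f 4 9 10
f 5 10 6
f 3 5 12
f 7 3 11
f 9 7 8
f 10 9 2
f 14 16 13
f 17 14 13
f 13 16 15
f 15 17 13
f 14 20 16
f 18 14 17
f 18 20 14
f 16 20 15
f 19 17 15
f 15 20 19
f 19 18 17
f 20 18 19



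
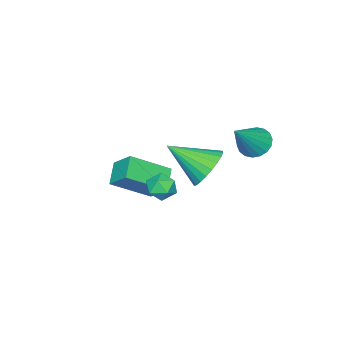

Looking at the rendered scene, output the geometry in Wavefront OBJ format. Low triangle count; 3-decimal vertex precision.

v -1.917 -1.778 -1.958
v -2.873 -2.282 -1.272
v -1.798 -0.746 -1.034
v -2.754 -1.25 -0.348
v -0.466 -2.97 -0.812
v -1.422 -3.474 -0.126
v -0.347 -1.938 0.112
v -1.303 -2.442 0.798
v 1.052 1.92 1.526
v 1.646 1.569 1.213
v 1.014 1.071 2.407
v 1.608 0.72 2.094
v 1.698 1.395 2.424
v 1.722 1.92 1.88
v 0.938 0.72 1.74
v 0.962 1.245 1.196
v 1.575 0.827 1.346
v 2.045 1.245 1.768
v 0.615 1.395 1.852
v 1.085 1.813 2.274
v -4.685 1.896 1.644
v -4.086 1.802 1.035
v -3.135 1.864 3.176
v -4.112 2.182 1.07
v -4.252 2.506 1.219
v -4.478 2.708 1.452
v -4.745 2.75 1.723
v -5 2.623 1.978
v -5.193 2.352 2.168
v -5.285 1.991 2.253
v -5.258 1.61 2.218
v -5.118 1.287 2.069
v -4.892 1.084 1.836
v -4.625 1.042 1.565
v -4.37 1.169 1.31
v -4.178 1.44 1.121
v -0.358 2.519 2.535
v 0.619 2.62 2.063
v 0.358 0.861 3.665
v 0.665 2.871 2.403
v 0.555 3.069 2.763
v 0.306 3.183 3.089
v -0.045 3.196 3.33
v -0.442 3.106 3.45
v -0.827 2.926 3.431
v -1.141 2.685 3.276
v -1.336 2.418 3.008
v -1.381 2.166 2.668
v -1.271 1.969 2.307
v -1.022 1.855 1.982
v -0.672 1.842 1.741
v -0.274 1.932 1.621
v 0.111 2.112 1.64
v 0.424 2.353 1.795
f 2 4 1
f 5 2 1
f 1 4 3
f 3 5 1
f 2 8 4
f 6 2 5
f 6 8 2
f 4 8 3
f 7 5 3
f 3 8 7
f 7 6 5
f 8 6 7
f 9 20 14
f 9 14 10
f 9 10 16
f 9 16 19
f 9 19 20
f 10 14 18
f 14 20 13
f 20 19 11
f 19 16 15
f 16 10 17
f 12 18 13
f 12 13 11
f 12 11 15
f 12 15 17
f 12 17 18
f 13 18 14
f 11 13 20
f 15 11 19
f 17 15 16
f 18 17 10
f 22 21 24
f 22 24 23
f 24 21 25
f 24 25 23
f 25 21 26
f 25 26 23
f 26 21 27
f 26 27 23
f 27 21 28
f 27 28 23
f 28 21 29
f 28 29 23
f 29 21 30
f 29 30 23
f 30 21 31
f 30 31 23
f 31 21 32
f 31 32 23
f 32 21 33
f 32 33 23
f 33 21 34
f 33 34 23
f 34 21 35
f 34 35 23
f 35 21 36
f 35 36 23
f 36 21 22
f 36 22 23
f 38 37 40
f 38 40 39
f 40 37 41
f 40 41 39
f 41 37 42
f 41 42 39
f 42 37 43
f 42 43 39
f 43 37 44
f 43 44 39
f 44 37 45
f 44 45 39
f 45 37 46
f 45 46 39
f 46 37 47
f 46 47 39
f 47 37 48
f 47 48 39
f 48 37 49
f 48 49 39
f 49 37 50
f 49 50 39
f 50 37 51
f 50 51 39
f 51 37 52
f 51 52 39
f 52 37 53
f 52 53 39
f 53 37 54
f 53 54 39
f 54 37 38
f 54 38 39



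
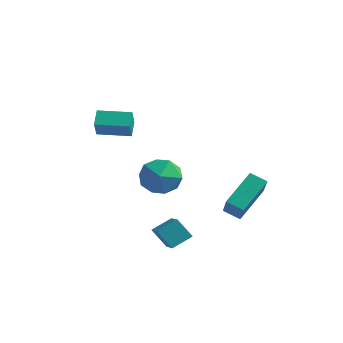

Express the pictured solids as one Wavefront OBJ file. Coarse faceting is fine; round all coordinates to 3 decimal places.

v -2.69 0.995 0.604
v -1.624 1.404 0.175
v -2.376 -0.744 -0.275
v -1.31 -0.335 -0.704
v -1.449 -0.536 0.491
v -1.643 0.539 1.034
v -2.357 0.121 -1.134
v -2.551 1.196 -0.591
v -1.419 0.864 -0.9
v -0.857 0.458 0.104
v -3.143 0.202 -0.204
v -2.581 -0.204 0.8
v -0.459 -1.449 -3.453
v -1.237 -1.532 -2.556
v 0.07 -0.594 -2.915
v -0.708 -0.677 -2.019
v 0.808 -2.843 -2.481
v 0.03 -2.926 -1.585
v 1.337 -1.988 -1.944
v 0.559 -2.071 -1.047
v -0.196 2.972 -3.01
v 0.559 2.049 -1.742
v -0.009 4.779 -1.805
v 0.746 3.856 -0.538
v 0.674 3.144 -3.402
v 1.429 2.221 -2.135
v 0.861 4.951 -2.198
v 1.616 4.028 -0.93
v -4.12 -1.956 3.727
v -4.459 -1.266 4.285
v -4.452 -1.341 2.764
v -4.791 -0.651 3.322
v -2.649 -1.209 3.698
v -2.988 -0.519 4.256
v -2.981 -0.594 2.735
v -3.32 0.096 3.293
f 1 12 6
f 1 6 2
f 1 2 8
f 1 8 11
f 1 11 12
f 2 6 10
f 6 12 5
f 12 11 3
f 11 8 7
f 8 2 9
f 4 10 5
f 4 5 3
f 4 3 7
f 4 7 9
f 4 9 10
f 5 10 6
f 3 5 12
f 7 3 11
f 9 7 8
f 10 9 2
f 14 16 13
f 17 14 13
f 13 16 15
f 15 17 13
f 14 20 16
f 18 14 17
f 18 20 14
f 16 20 15
f 19 17 15
f 15 20 19
f 19 18 17
f 20 18 19
f 22 24 21
f 25 22 21
f 21 24 23
f 23 25 21
f 22 28 24
f 26 22 25
f 26 28 22
f 24 28 23
f 27 25 23
f 23 28 27
f 27 26 25
f 28 26 27
f 30 32 29
f 33 30 29
f 29 32 31
f 31 33 29
f 30 36 32
f 34 30 33
f 34 36 30
f 32 36 31
f 35 33 31
f 31 36 35
f 35 34 33
f 36 34 35



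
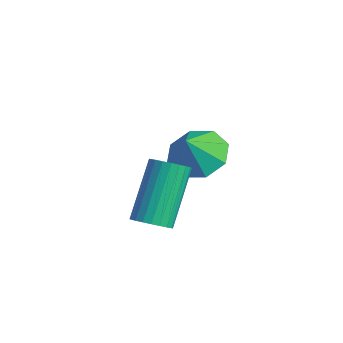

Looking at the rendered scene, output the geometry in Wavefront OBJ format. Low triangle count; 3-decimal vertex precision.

v -4.035 3.677 -3.425
v -3.11 4.029 -3.428
v -3.805 3.083 -2.455
v -3.587 4.473 -3.043
v -4.327 4.451 -2.88
v -4.896 3.976 -3.037
v -4.96 3.326 -3.421
v -4.483 2.882 -3.807
v -3.743 2.903 -3.969
v -3.174 3.379 -3.812
v -1.275 0.227 -3.251
v -0.743 0.158 -2.96
v -1.473 1.284 -1.358
v -2.005 1.353 -1.649
v -0.703 0.358 -3.083
v -1.434 1.484 -1.48
v -0.751 0.539 -3.231
v -1.481 1.664 -1.629
v -0.878 0.671 -3.382
v -1.608 1.797 -1.78
v -1.065 0.737 -3.513
v -1.796 1.862 -1.911
v -1.285 0.724 -3.605
v -2.015 1.85 -2.002
v -1.503 0.636 -3.642
v -2.233 1.762 -2.04
v -1.686 0.486 -3.62
v -2.416 1.611 -2.018
v -1.807 0.296 -3.542
v -2.537 1.422 -1.94
v -1.846 0.096 -3.42
v -2.577 1.222 -1.817
v -1.799 -0.084 -3.271
v -2.529 1.041 -1.669
v -1.672 -0.217 -3.12
v -2.402 0.909 -1.518
v -1.484 -0.282 -2.989
v -2.215 0.843 -1.387
v -1.265 -0.27 -2.898
v -1.995 0.856 -1.295
v -1.047 -0.182 -2.86
v -1.777 0.944 -1.258
v -0.864 -0.031 -2.882
v -1.594 1.094 -1.28
f 2 1 4
f 2 4 3
f 4 1 5
f 4 5 3
f 5 1 6
f 5 6 3
f 6 1 7
f 6 7 3
f 7 1 8
f 7 8 3
f 8 1 9
f 8 9 3
f 9 1 10
f 9 10 3
f 10 1 2
f 10 2 3
f 12 11 15
f 12 15 13
f 13 15 16
f 13 16 14
f 15 11 17
f 15 17 16
f 16 17 18
f 16 18 14
f 17 11 19
f 17 19 18
f 18 19 20
f 18 20 14
f 19 11 21
f 19 21 20
f 20 21 22
f 20 22 14
f 21 11 23
f 21 23 22
f 22 23 24
f 22 24 14
f 23 11 25
f 23 25 24
f 24 25 26
f 24 26 14
f 25 11 27
f 25 27 26
f 26 27 28
f 26 28 14
f 27 11 29
f 27 29 28
f 28 29 30
f 28 30 14
f 29 11 31
f 29 31 30
f 30 31 32
f 30 32 14
f 31 11 33
f 31 33 32
f 32 33 34
f 32 34 14
f 33 11 35
f 33 35 34
f 34 35 36
f 34 36 14
f 35 11 37
f 35 37 36
f 36 37 38
f 36 38 14
f 37 11 39
f 37 39 38
f 38 39 40
f 38 40 14
f 39 11 41
f 39 41 40
f 40 41 42
f 40 42 14
f 41 11 43
f 41 43 42
f 42 43 44
f 42 44 14
f 43 11 12
f 43 12 44
f 44 12 13
f 44 13 14



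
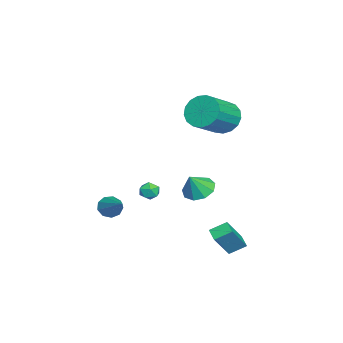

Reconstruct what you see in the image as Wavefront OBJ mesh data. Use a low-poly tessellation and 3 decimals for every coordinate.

v -3.572 0.867 -2.252
v -2.764 0.712 -2.746
v -2.928 0.453 -1.068
v -2.776 1.33 -2.523
v -3.16 1.731 -2.173
v -3.737 1.728 -1.86
v -4.237 1.323 -1.73
v -4.426 0.704 -1.844
v -4.215 0.162 -2.149
v -3.704 -0.05 -2.502
v -3.13 0.167 -2.738
v 2.516 3.023 -3.011
v 3.465 2.404 -1.536
v 2.283 3.886 -2.499
v 3.232 3.267 -1.024
v 3.188 3.373 -3.296
v 4.137 2.754 -1.821
v 2.955 4.236 -2.784
v 3.904 3.617 -1.309
v -2.017 -1.001 -1.491
v -1.501 -1.382 -1.458
v -2.459 -1.658 -2.162
v -1.943 -2.039 -2.129
v -2.333 -1.981 -1.622
v -2.06 -1.575 -1.208
v -1.9 -1.465 -2.412
v -1.627 -1.059 -1.998
v -1.43 -1.668 -2.027
v -1.697 -1.987 -1.539
v -2.263 -1.053 -2.081
v -2.53 -1.372 -1.593
v -3.391 2.181 3.24
v -2.746 2.256 2.365
v -1.145 1.335 3.464
v -1.789 1.259 4.34
v -2.664 2.704 2.619
v -1.062 1.783 3.719
v -2.748 3.032 3.017
v -1.146 2.111 4.116
v -2.979 3.164 3.465
v -1.377 2.243 4.564
v -3.305 3.072 3.862
v -1.703 2.151 4.961
v -3.65 2.775 4.116
v -2.049 1.854 5.216
v -3.936 2.342 4.17
v -2.334 1.421 5.27
v -4.097 1.872 4.011
v -2.495 0.951 5.11
v -4.096 1.473 3.675
v -2.495 0.552 4.775
v -3.934 1.235 3.24
v -2.332 0.314 4.339
v -3.647 1.215 2.805
v -2.045 0.294 3.904
v -3.302 1.415 2.469
v -1.7 0.494 3.569
v -2.976 1.791 2.31
v -1.375 0.87 3.41
v -0.047 -3.251 -2.162
v 0.345 -3.841 -2.22
v 1.567 -2.289 -1.038
v 0.431 -3.546 -2.596
v 0.293 -3.113 -2.769
v -0.003 -2.745 -2.658
v -0.321 -2.614 -2.315
v -0.51 -2.781 -1.9
v -0.483 -3.168 -1.607
v -0.252 -3.594 -1.575
v 0.075 -3.859 -1.816
f 2 1 4
f 2 4 3
f 4 1 5
f 4 5 3
f 5 1 6
f 5 6 3
f 6 1 7
f 6 7 3
f 7 1 8
f 7 8 3
f 8 1 9
f 8 9 3
f 9 1 10
f 9 10 3
f 10 1 11
f 10 11 3
f 11 1 2
f 11 2 3
f 13 15 12
f 16 13 12
f 12 15 14
f 14 16 12
f 13 19 15
f 17 13 16
f 17 19 13
f 15 19 14
f 18 16 14
f 14 19 18
f 18 17 16
f 19 17 18
f 20 31 25
f 20 25 21
f 20 21 27
f 20 27 30
f 20 30 31
f 21 25 29
f 25 31 24
f 31 30 22
f 30 27 26
f 27 21 28
f 23 29 24
f 23 24 22
f 23 22 26
f 23 26 28
f 23 28 29
f 24 29 25
f 22 24 31
f 26 22 30
f 28 26 27
f 29 28 21
f 33 32 36
f 33 36 34
f 34 36 37
f 34 37 35
f 36 32 38
f 36 38 37
f 37 38 39
f 37 39 35
f 38 32 40
f 38 40 39
f 39 40 41
f 39 41 35
f 40 32 42
f 40 42 41
f 41 42 43
f 41 43 35
f 42 32 44
f 42 44 43
f 43 44 45
f 43 45 35
f 44 32 46
f 44 46 45
f 45 46 47
f 45 47 35
f 46 32 48
f 46 48 47
f 47 48 49
f 47 49 35
f 48 32 50
f 48 50 49
f 49 50 51
f 49 51 35
f 50 32 52
f 50 52 51
f 51 52 53
f 51 53 35
f 52 32 54
f 52 54 53
f 53 54 55
f 53 55 35
f 54 32 56
f 54 56 55
f 55 56 57
f 55 57 35
f 56 32 58
f 56 58 57
f 57 58 59
f 57 59 35
f 58 32 33
f 58 33 59
f 59 33 34
f 59 34 35
f 61 60 63
f 61 63 62
f 63 60 64
f 63 64 62
f 64 60 65
f 64 65 62
f 65 60 66
f 65 66 62
f 66 60 67
f 66 67 62
f 67 60 68
f 67 68 62
f 68 60 69
f 68 69 62
f 69 60 70
f 69 70 62
f 70 60 61
f 70 61 62



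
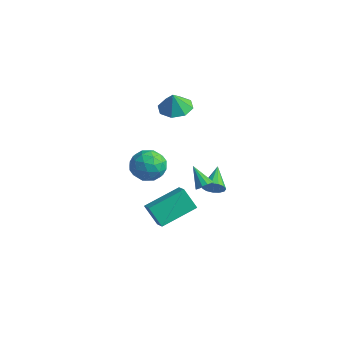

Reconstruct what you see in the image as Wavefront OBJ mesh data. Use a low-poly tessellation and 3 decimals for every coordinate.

v 3.032 0.684 -0.485
v 3.371 0.56 -0.125
v 2.048 0.756 0.465
v 3.374 0.846 -0.143
v 3.269 1.082 -0.27
v 3.088 1.191 -0.465
v 2.89 1.139 -0.667
v 2.737 0.943 -0.81
v 2.677 0.665 -0.851
v 2.731 0.393 -0.776
v 2.88 0.213 -0.608
v 3.077 0.183 -0.401
v 3.26 0.312 -0.221
v 1.485 -1.699 -1.898
v 1.907 0.282 -1.178
v 0.761 -1.405 -2.281
v 1.184 0.576 -1.561
v 2.196 -1.436 -3.039
v 2.619 0.545 -2.319
v 1.473 -1.142 -3.422
v 1.895 0.839 -2.702
v 2.671 -2.29 3.084
v 3.225 -2.368 2.27
v 2.995 -3.812 3.45
v 3.549 -3.89 2.636
v 3.852 -3.325 3.387
v 3.652 -2.384 3.161
v 2.568 -3.796 2.559
v 2.368 -2.855 2.333
v 3.161 -3.299 1.945
v 3.955 -3.007 2.457
v 2.265 -3.173 3.263
v 3.059 -2.881 3.775
v 2.92 -2.195 2.645
v 3.3 -3.985 3.075
v 3.478 -3.653 3.517
v 3.804 -3.698 3.038
v 3.171 -2.204 3.169
v 3.496 -2.25 2.69
v 3.865 -2.813 3.347
v 2.724 -3.93 3.03
v 3.049 -3.976 2.551
v 2.416 -2.482 2.682
v 2.742 -2.527 2.203
v 2.355 -3.367 2.373
v 3.208 -2.788 1.975
v 3.398 -3.683 2.19
v 2.822 -3.628 2.145
v 2.704 -3.075 2.012
v 3.675 -2.617 2.276
v 3.865 -3.512 2.491
v 4.043 -3.179 2.933
v 3.925 -2.626 2.8
v 3.637 -3.164 2.085
v 2.355 -2.668 3.229
v 2.545 -3.563 3.444
v 2.295 -3.554 2.92
v 2.177 -3.001 2.787
v 2.822 -2.497 3.53
v 3.012 -3.392 3.745
v 3.516 -3.105 3.708
v 3.398 -2.552 3.575
v 2.583 -3.016 3.635
v 0.718 3.411 -3.228
v 1.238 3.636 -2.909
v -0.198 4.509 -2.512
v 1.219 3.825 -3.223
v 1.041 3.882 -3.538
v 0.761 3.79 -3.755
v 0.467 3.577 -3.804
v 0.253 3.312 -3.671
v 0.186 3.077 -3.397
v 0.288 2.949 -3.07
v 0.527 2.967 -2.793
v 0.826 3.126 -2.654
v 1.091 3.376 -2.697
v -0.489 1.794 3.188
v 0.281 2.329 3.25
v -0.391 1.526 4.272
v -0.321 2.695 3.396
v -1.022 2.533 3.42
v -1.41 1.938 3.308
v -1.26 1.259 3.126
v -0.658 0.893 2.981
v 0.043 1.054 2.957
v 0.432 1.649 3.069
f 2 1 4
f 2 4 3
f 4 1 5
f 4 5 3
f 5 1 6
f 5 6 3
f 6 1 7
f 6 7 3
f 7 1 8
f 7 8 3
f 8 1 9
f 8 9 3
f 9 1 10
f 9 10 3
f 10 1 11
f 10 11 3
f 11 1 12
f 11 12 3
f 12 1 13
f 12 13 3
f 13 1 2
f 13 2 3
f 15 17 14
f 18 15 14
f 14 17 16
f 16 18 14
f 15 21 17
f 19 15 18
f 19 21 15
f 17 21 16
f 20 18 16
f 16 21 20
f 20 19 18
f 21 19 20
f 22 59 38
f 59 33 62
f 38 62 27
f 59 62 38
f 22 38 34
f 38 27 39
f 34 39 23
f 38 39 34
f 22 34 43
f 34 23 44
f 43 44 29
f 34 44 43
f 22 43 55
f 43 29 58
f 55 58 32
f 43 58 55
f 22 55 59
f 55 32 63
f 59 63 33
f 55 63 59
f 23 39 50
f 39 27 53
f 50 53 31
f 39 53 50
f 27 62 40
f 62 33 61
f 40 61 26
f 62 61 40
f 33 63 60
f 63 32 56
f 60 56 24
f 63 56 60
f 32 58 57
f 58 29 45
f 57 45 28
f 58 45 57
f 29 44 49
f 44 23 46
f 49 46 30
f 44 46 49
f 25 51 37
f 51 31 52
f 37 52 26
f 51 52 37
f 25 37 35
f 37 26 36
f 35 36 24
f 37 36 35
f 25 35 42
f 35 24 41
f 42 41 28
f 35 41 42
f 25 42 47
f 42 28 48
f 47 48 30
f 42 48 47
f 25 47 51
f 47 30 54
f 51 54 31
f 47 54 51
f 26 52 40
f 52 31 53
f 40 53 27
f 52 53 40
f 24 36 60
f 36 26 61
f 60 61 33
f 36 61 60
f 28 41 57
f 41 24 56
f 57 56 32
f 41 56 57
f 30 48 49
f 48 28 45
f 49 45 29
f 48 45 49
f 31 54 50
f 54 30 46
f 50 46 23
f 54 46 50
f 65 64 67
f 65 67 66
f 67 64 68
f 67 68 66
f 68 64 69
f 68 69 66
f 69 64 70
f 69 70 66
f 70 64 71
f 70 71 66
f 71 64 72
f 71 72 66
f 72 64 73
f 72 73 66
f 73 64 74
f 73 74 66
f 74 64 75
f 74 75 66
f 75 64 76
f 75 76 66
f 76 64 65
f 76 65 66
f 78 77 80
f 78 80 79
f 80 77 81
f 80 81 79
f 81 77 82
f 81 82 79
f 82 77 83
f 82 83 79
f 83 77 84
f 83 84 79
f 84 77 85
f 84 85 79
f 85 77 86
f 85 86 79
f 86 77 78
f 86 78 79



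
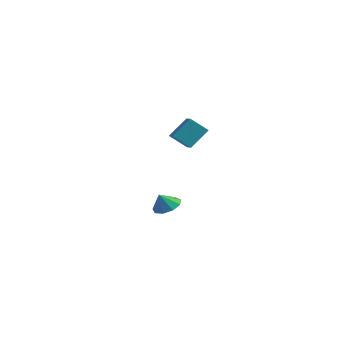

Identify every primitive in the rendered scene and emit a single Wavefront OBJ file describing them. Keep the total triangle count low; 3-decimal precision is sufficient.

v 2.307 -3.91 3.223
v 2.646 -2.964 4.226
v 1.649 -3.414 2.977
v 1.987 -2.468 3.981
v 3.013 -3.352 2.459
v 3.351 -2.406 3.463
v 2.354 -2.856 2.214
v 2.693 -1.91 3.217
v -2.039 0.76 -3.989
v -1.551 1.337 -3.599
v -2.221 0.32 -3.111
v -2.102 1.523 -3.62
v -2.623 1.353 -3.814
v -2.871 0.905 -4.089
v -2.729 0.389 -4.319
v -2.265 0.048 -4.394
v -1.695 0.039 -4.28
v -1.286 0.369 -4.03
v -1.229 0.881 -3.761
f 2 4 1
f 5 2 1
f 1 4 3
f 3 5 1
f 2 8 4
f 6 2 5
f 6 8 2
f 4 8 3
f 7 5 3
f 3 8 7
f 7 6 5
f 8 6 7
f 10 9 12
f 10 12 11
f 12 9 13
f 12 13 11
f 13 9 14
f 13 14 11
f 14 9 15
f 14 15 11
f 15 9 16
f 15 16 11
f 16 9 17
f 16 17 11
f 17 9 18
f 17 18 11
f 18 9 19
f 18 19 11
f 19 9 10
f 19 10 11



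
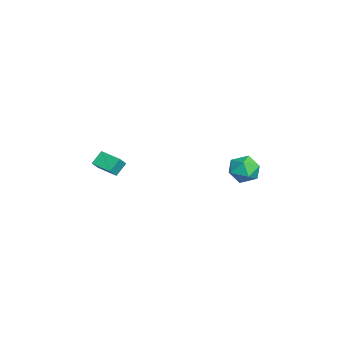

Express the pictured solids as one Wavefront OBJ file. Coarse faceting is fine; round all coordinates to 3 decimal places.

v 3.354 -4.524 -1.28
v 2.853 -3.985 -0.602
v 2.85 -4.189 -1.919
v 2.349 -3.65 -1.241
v 4.231 -3.51 -1.439
v 3.73 -2.971 -0.761
v 3.727 -3.175 -2.078
v 3.226 -2.636 -1.4
v 1.747 4.753 -2.553
v 2.664 4.807 -2.064
v 2.036 3.133 -2.916
v 2.953 3.187 -2.427
v 2.068 3.242 -1.881
v 1.89 4.243 -1.657
v 2.81 3.697 -3.323
v 2.632 4.698 -3.099
v 3.321 4.154 -2.54
v 2.863 3.873 -1.649
v 1.837 4.067 -3.331
v 1.379 3.786 -2.44
f 2 4 1
f 5 2 1
f 1 4 3
f 3 5 1
f 2 8 4
f 6 2 5
f 6 8 2
f 4 8 3
f 7 5 3
f 3 8 7
f 7 6 5
f 8 6 7
f 9 20 14
f 9 14 10
f 9 10 16
f 9 16 19
f 9 19 20
f 10 14 18
f 14 20 13
f 20 19 11
f 19 16 15
f 16 10 17
f 12 18 13
f 12 13 11
f 12 11 15
f 12 15 17
f 12 17 18
f 13 18 14
f 11 13 20
f 15 11 19
f 17 15 16
f 18 17 10



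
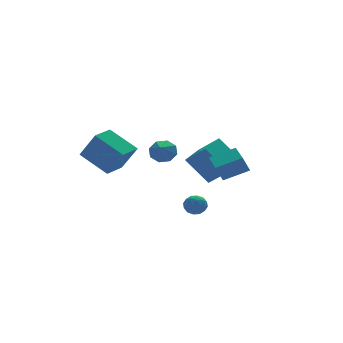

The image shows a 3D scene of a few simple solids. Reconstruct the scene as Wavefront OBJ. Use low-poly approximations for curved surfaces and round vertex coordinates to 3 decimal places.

v -3.429 1.66 0.091
v -4.468 3.12 1.242
v -2.173 2.551 0.094
v -3.212 4.012 1.245
v -2.828 0.808 1.715
v -3.867 2.269 2.866
v -1.572 1.7 1.718
v -2.611 3.16 2.869
v 1.617 -2.549 0.215
v 1.123 -2.615 1.241
v 1.936 -1.084 0.463
v 1.443 -1.15 1.488
v 3.037 -2.97 0.872
v 2.544 -3.036 1.897
v 3.357 -1.505 1.119
v 2.863 -1.571 2.145
v -1.829 -2.264 2.781
v -1.475 -2.023 3.445
v -2.431 -3.196 3.439
v -2.005 -1.747 3.352
v -2.432 -1.774 2.924
v -2.506 -2.088 2.413
v -2.183 -2.505 2.117
v -1.654 -2.781 2.21
v -1.227 -2.754 2.637
v -1.153 -2.441 3.149
v 0.568 -1.096 -2.393
v 1.057 -1.138 -1.873
v -0.117 -1.822 -1.807
v 0.372 -1.864 -1.287
v 0.012 -1.255 -1.391
v 0.435 -0.807 -1.753
v 0.505 -2.153 -1.927
v 0.928 -1.705 -2.289
v 1.018 -1.792 -1.585
v 0.713 -1.236 -1.254
v 0.227 -1.724 -2.426
v -0.078 -1.168 -2.095
v 0.873 -1.054 -2.184
v 0.067 -1.906 -1.496
v -0.144 -1.548 -1.557
v 0.143 -1.573 -1.251
v 0.507 -0.859 -2.114
v 0.795 -0.883 -1.808
v 0.18 -0.952 -1.525
v 0.145 -2.077 -1.872
v 0.433 -2.101 -1.566
v 0.797 -1.387 -2.429
v 1.084 -1.412 -2.123
v 0.76 -2.008 -2.155
v 1.137 -1.462 -1.71
v 0.735 -1.889 -1.365
v 0.813 -2.059 -1.742
v 1.061 -1.796 -1.954
v 0.958 -1.136 -1.515
v 0.555 -1.562 -1.17
v 0.344 -1.205 -1.231
v 0.593 -0.941 -1.444
v 0.935 -1.52 -1.346
v 0.385 -1.398 -2.51
v -0.018 -1.824 -2.165
v 0.347 -2.019 -2.236
v 0.596 -1.755 -2.449
v 0.205 -1.071 -2.315
v -0.197 -1.498 -1.97
v -0.121 -1.164 -1.726
v 0.127 -0.901 -1.938
v 0.005 -1.44 -2.334
v 2.48 1.007 -1.305
v 1.47 1.955 0.313
v 4.051 2.423 -1.153
v 3.04 3.371 0.465
v 3.26 0.029 -0.245
v 2.249 0.977 1.373
v 4.83 1.445 -0.093
v 3.82 2.393 1.525
f 2 4 1
f 5 2 1
f 1 4 3
f 3 5 1
f 2 8 4
f 6 2 5
f 6 8 2
f 4 8 3
f 7 5 3
f 3 8 7
f 7 6 5
f 8 6 7
f 10 12 9
f 13 10 9
f 9 12 11
f 11 13 9
f 10 16 12
f 14 10 13
f 14 16 10
f 12 16 11
f 15 13 11
f 11 16 15
f 15 14 13
f 16 14 15
f 18 17 20
f 18 20 19
f 20 17 21
f 20 21 19
f 21 17 22
f 21 22 19
f 22 17 23
f 22 23 19
f 23 17 24
f 23 24 19
f 24 17 25
f 24 25 19
f 25 17 26
f 25 26 19
f 26 17 18
f 26 18 19
f 27 64 43
f 64 38 67
f 43 67 32
f 64 67 43
f 27 43 39
f 43 32 44
f 39 44 28
f 43 44 39
f 27 39 48
f 39 28 49
f 48 49 34
f 39 49 48
f 27 48 60
f 48 34 63
f 60 63 37
f 48 63 60
f 27 60 64
f 60 37 68
f 64 68 38
f 60 68 64
f 28 44 55
f 44 32 58
f 55 58 36
f 44 58 55
f 32 67 45
f 67 38 66
f 45 66 31
f 67 66 45
f 38 68 65
f 68 37 61
f 65 61 29
f 68 61 65
f 37 63 62
f 63 34 50
f 62 50 33
f 63 50 62
f 34 49 54
f 49 28 51
f 54 51 35
f 49 51 54
f 30 56 42
f 56 36 57
f 42 57 31
f 56 57 42
f 30 42 40
f 42 31 41
f 40 41 29
f 42 41 40
f 30 40 47
f 40 29 46
f 47 46 33
f 40 46 47
f 30 47 52
f 47 33 53
f 52 53 35
f 47 53 52
f 30 52 56
f 52 35 59
f 56 59 36
f 52 59 56
f 31 57 45
f 57 36 58
f 45 58 32
f 57 58 45
f 29 41 65
f 41 31 66
f 65 66 38
f 41 66 65
f 33 46 62
f 46 29 61
f 62 61 37
f 46 61 62
f 35 53 54
f 53 33 50
f 54 50 34
f 53 50 54
f 36 59 55
f 59 35 51
f 55 51 28
f 59 51 55
f 70 72 69
f 73 70 69
f 69 72 71
f 71 73 69
f 70 76 72
f 74 70 73
f 74 76 70
f 72 76 71
f 75 73 71
f 71 76 75
f 75 74 73
f 76 74 75



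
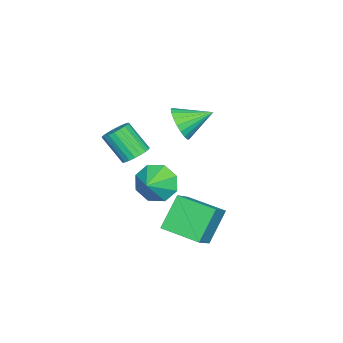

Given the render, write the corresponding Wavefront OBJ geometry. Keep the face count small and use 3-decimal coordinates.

v 1.3 -0.915 3.353
v 1.793 -1.28 3.11
v 1.653 -2.25 4.284
v 1.16 -1.885 4.527
v 1.927 -1.103 3.272
v 1.787 -2.074 4.446
v 1.953 -0.894 3.448
v 1.813 -1.865 4.622
v 1.866 -0.688 3.607
v 1.725 -1.659 4.781
v 1.68 -0.522 3.723
v 1.54 -1.493 4.897
v 1.43 -0.423 3.775
v 1.289 -1.394 4.949
v 1.156 -0.41 3.753
v 1.016 -1.381 4.927
v 0.908 -0.483 3.663
v 0.768 -1.454 4.837
v 0.727 -0.632 3.519
v 0.587 -1.603 4.693
v 0.646 -0.829 3.346
v 0.506 -1.8 4.52
v 0.677 -1.041 3.174
v 0.537 -2.012 4.348
v 0.817 -1.231 3.034
v 0.676 -2.202 4.208
v 1.039 -1.366 2.948
v 0.899 -2.337 4.122
v 1.307 -1.424 2.933
v 1.167 -2.394 4.107
v 1.574 -1.393 2.99
v 1.434 -2.364 4.164
v -1.068 0.372 -0.376
v 0.01 0.351 0.42
v -0.86 2.175 -0.61
v 0.218 2.154 0.186
v -0.018 0.066 -1.806
v 1.06 0.045 -1.01
v 0.19 1.869 -2.04
v 1.268 1.848 -1.244
v -3.029 -0.808 2.707
v -2.539 -0.269 2.162
v -3.671 0.448 3.373
v -2.853 -0.322 1.959
v -3.198 -0.459 1.884
v -3.514 -0.656 1.952
v -3.745 -0.88 2.151
v -3.853 -1.091 2.446
v -3.819 -1.253 2.786
v -3.648 -1.339 3.112
v -3.369 -1.332 3.368
v -3.032 -1.236 3.511
v -2.695 -1.065 3.514
v -2.415 -0.849 3.378
v -2.241 -0.627 3.125
v -2.204 -0.436 2.801
v -2.309 -0.309 2.46
v -0.206 -0.689 0.769
v 0.152 -0.133 0.019
v 0.806 -0.691 1.251
v -0.121 0.292 0.595
v -0.443 0.142 1.272
v -0.627 -0.495 1.655
v -0.564 -1.245 1.519
v -0.291 -1.67 0.944
v 0.032 -1.52 0.266
v 0.215 -0.883 -0.117
f 2 1 5
f 2 5 3
f 3 5 6
f 3 6 4
f 5 1 7
f 5 7 6
f 6 7 8
f 6 8 4
f 7 1 9
f 7 9 8
f 8 9 10
f 8 10 4
f 9 1 11
f 9 11 10
f 10 11 12
f 10 12 4
f 11 1 13
f 11 13 12
f 12 13 14
f 12 14 4
f 13 1 15
f 13 15 14
f 14 15 16
f 14 16 4
f 15 1 17
f 15 17 16
f 16 17 18
f 16 18 4
f 17 1 19
f 17 19 18
f 18 19 20
f 18 20 4
f 19 1 21
f 19 21 20
f 20 21 22
f 20 22 4
f 21 1 23
f 21 23 22
f 22 23 24
f 22 24 4
f 23 1 25
f 23 25 24
f 24 25 26
f 24 26 4
f 25 1 27
f 25 27 26
f 26 27 28
f 26 28 4
f 27 1 29
f 27 29 28
f 28 29 30
f 28 30 4
f 29 1 31
f 29 31 30
f 30 31 32
f 30 32 4
f 31 1 2
f 31 2 32
f 32 2 3
f 32 3 4
f 34 36 33
f 37 34 33
f 33 36 35
f 35 37 33
f 34 40 36
f 38 34 37
f 38 40 34
f 36 40 35
f 39 37 35
f 35 40 39
f 39 38 37
f 40 38 39
f 42 41 44
f 42 44 43
f 44 41 45
f 44 45 43
f 45 41 46
f 45 46 43
f 46 41 47
f 46 47 43
f 47 41 48
f 47 48 43
f 48 41 49
f 48 49 43
f 49 41 50
f 49 50 43
f 50 41 51
f 50 51 43
f 51 41 52
f 51 52 43
f 52 41 53
f 52 53 43
f 53 41 54
f 53 54 43
f 54 41 55
f 54 55 43
f 55 41 56
f 55 56 43
f 56 41 57
f 56 57 43
f 57 41 42
f 57 42 43
f 59 58 61
f 59 61 60
f 61 58 62
f 61 62 60
f 62 58 63
f 62 63 60
f 63 58 64
f 63 64 60
f 64 58 65
f 64 65 60
f 65 58 66
f 65 66 60
f 66 58 67
f 66 67 60
f 67 58 59
f 67 59 60



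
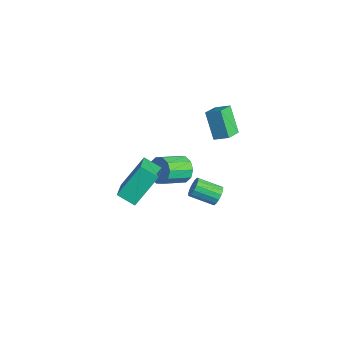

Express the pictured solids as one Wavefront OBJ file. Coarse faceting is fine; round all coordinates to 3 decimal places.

v -3.58 0.388 -3.39
v -2.972 0.622 -2.998
v -2.872 -0.674 -2.379
v -3.48 -0.908 -2.77
v -3.354 0.715 -2.742
v -3.254 -0.581 -2.122
v -3.823 0.683 -2.733
v -3.723 -0.613 -2.113
v -4.198 0.539 -2.975
v -4.099 -0.757 -2.355
v -4.338 0.337 -3.375
v -4.238 -0.959 -2.756
v -4.188 0.154 -3.781
v -4.088 -1.142 -3.162
v -3.806 0.061 -4.038
v -3.706 -1.235 -3.418
v -3.337 0.093 -4.047
v -3.237 -1.203 -3.427
v -2.961 0.237 -3.805
v -2.862 -1.059 -3.185
v -2.822 0.439 -3.404
v -2.722 -0.857 -2.785
v -2.217 -3.568 -1.448
v -2.362 -2.289 -0.12
v -1.545 -3.028 -1.894
v -1.69 -1.749 -0.565
v -0.69 -4.551 -0.335
v -0.835 -3.272 0.994
v -0.018 -4.011 -0.78
v -0.163 -2.732 0.548
v -3.103 1.796 -1.334
v -4.016 1.855 -0.046
v -3.596 2.625 -1.722
v -4.509 2.685 -0.434
v -2.551 2.295 -0.966
v -3.464 2.355 0.322
v -3.044 3.125 -1.354
v -3.957 3.184 -0.066
v -1.113 0.911 -3.554
v -0.766 0.886 -3.129
v -1.479 -0.036 -2.6
v -1.827 -0.011 -3.026
v -0.961 1.08 -3.054
v -1.674 0.158 -2.525
v -1.196 1.228 -3.113
v -1.91 0.307 -2.584
v -1.41 1.292 -3.29
v -2.123 0.37 -2.762
v -1.544 1.253 -3.539
v -2.257 0.331 -3.01
v -1.562 1.123 -3.791
v -2.276 0.201 -3.262
v -1.461 0.936 -3.98
v -2.174 0.014 -3.451
v -1.266 0.742 -4.055
v -1.979 -0.18 -3.526
v -1.03 0.593 -3.996
v -1.744 -0.328 -3.467
v -0.817 0.53 -3.818
v -1.53 -0.392 -3.29
v -0.683 0.569 -3.57
v -1.396 -0.353 -3.041
v -0.664 0.699 -3.318
v -1.378 -0.223 -2.789
f 2 1 5
f 2 5 3
f 3 5 6
f 3 6 4
f 5 1 7
f 5 7 6
f 6 7 8
f 6 8 4
f 7 1 9
f 7 9 8
f 8 9 10
f 8 10 4
f 9 1 11
f 9 11 10
f 10 11 12
f 10 12 4
f 11 1 13
f 11 13 12
f 12 13 14
f 12 14 4
f 13 1 15
f 13 15 14
f 14 15 16
f 14 16 4
f 15 1 17
f 15 17 16
f 16 17 18
f 16 18 4
f 17 1 19
f 17 19 18
f 18 19 20
f 18 20 4
f 19 1 21
f 19 21 20
f 20 21 22
f 20 22 4
f 21 1 2
f 21 2 22
f 22 2 3
f 22 3 4
f 24 26 23
f 27 24 23
f 23 26 25
f 25 27 23
f 24 30 26
f 28 24 27
f 28 30 24
f 26 30 25
f 29 27 25
f 25 30 29
f 29 28 27
f 30 28 29
f 32 34 31
f 35 32 31
f 31 34 33
f 33 35 31
f 32 38 34
f 36 32 35
f 36 38 32
f 34 38 33
f 37 35 33
f 33 38 37
f 37 36 35
f 38 36 37
f 40 39 43
f 40 43 41
f 41 43 44
f 41 44 42
f 43 39 45
f 43 45 44
f 44 45 46
f 44 46 42
f 45 39 47
f 45 47 46
f 46 47 48
f 46 48 42
f 47 39 49
f 47 49 48
f 48 49 50
f 48 50 42
f 49 39 51
f 49 51 50
f 50 51 52
f 50 52 42
f 51 39 53
f 51 53 52
f 52 53 54
f 52 54 42
f 53 39 55
f 53 55 54
f 54 55 56
f 54 56 42
f 55 39 57
f 55 57 56
f 56 57 58
f 56 58 42
f 57 39 59
f 57 59 58
f 58 59 60
f 58 60 42
f 59 39 61
f 59 61 60
f 60 61 62
f 60 62 42
f 61 39 63
f 61 63 62
f 62 63 64
f 62 64 42
f 63 39 40
f 63 40 64
f 64 40 41
f 64 41 42

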